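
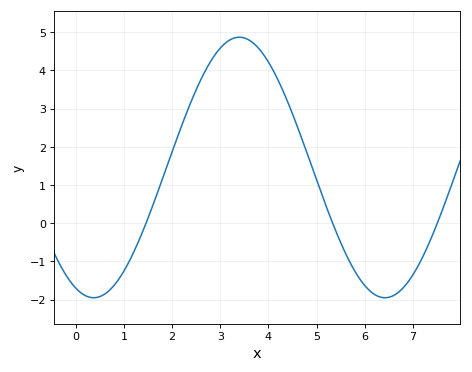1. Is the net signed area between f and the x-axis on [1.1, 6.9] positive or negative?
positive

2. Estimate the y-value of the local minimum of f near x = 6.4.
-1.95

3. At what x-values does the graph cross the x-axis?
1.46, 5.33, 7.5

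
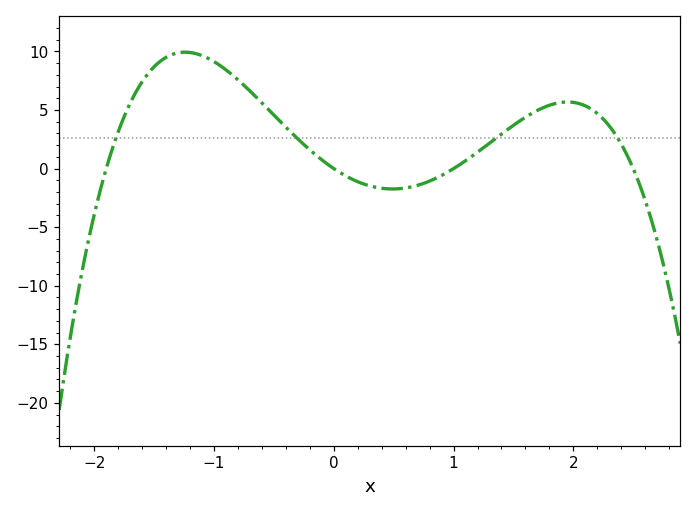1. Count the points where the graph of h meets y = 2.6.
4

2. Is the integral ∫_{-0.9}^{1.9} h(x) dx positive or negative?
positive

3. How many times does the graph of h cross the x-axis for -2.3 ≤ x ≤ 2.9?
4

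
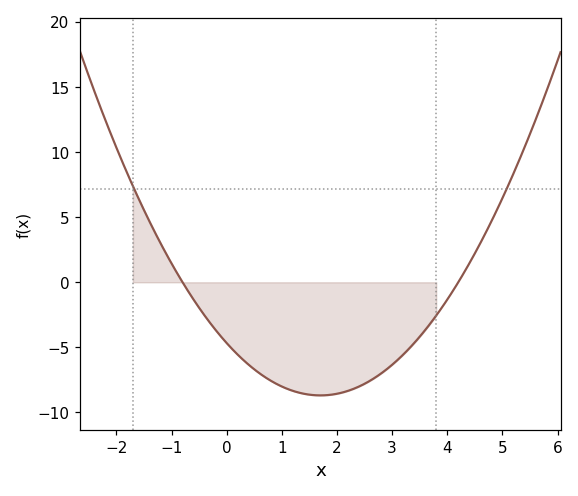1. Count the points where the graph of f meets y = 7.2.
2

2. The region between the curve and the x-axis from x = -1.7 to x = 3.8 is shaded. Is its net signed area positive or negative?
negative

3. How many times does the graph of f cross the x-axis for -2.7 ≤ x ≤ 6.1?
2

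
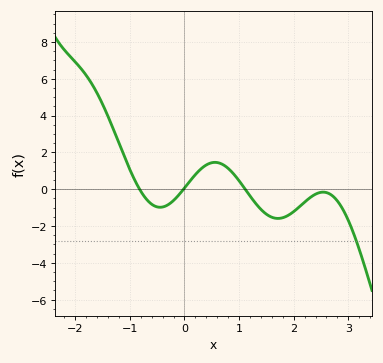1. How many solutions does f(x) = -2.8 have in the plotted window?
1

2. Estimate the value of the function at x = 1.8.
-1.6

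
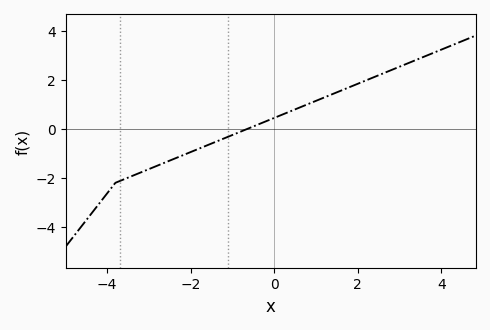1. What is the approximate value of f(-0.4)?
0.2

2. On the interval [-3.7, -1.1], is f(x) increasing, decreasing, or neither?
increasing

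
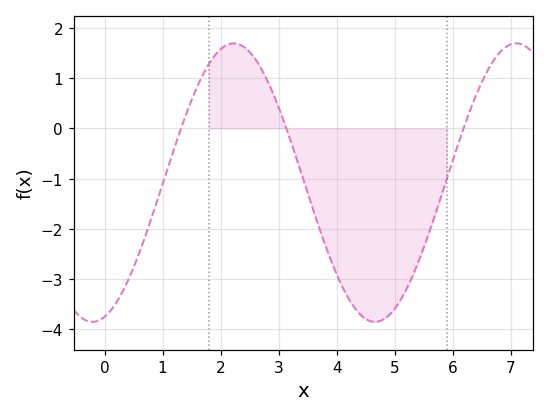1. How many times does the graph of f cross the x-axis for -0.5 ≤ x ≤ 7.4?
3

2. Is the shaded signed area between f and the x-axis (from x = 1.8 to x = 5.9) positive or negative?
negative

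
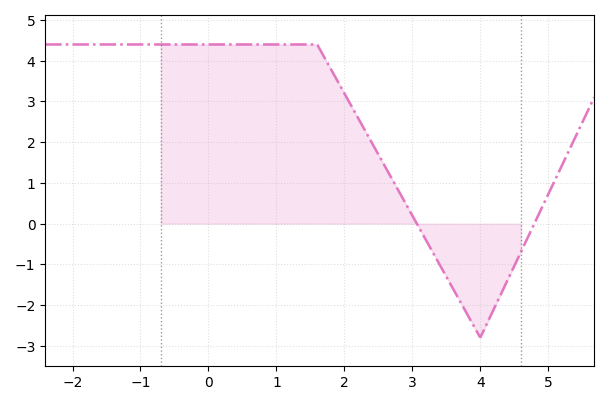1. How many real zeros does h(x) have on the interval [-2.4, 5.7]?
2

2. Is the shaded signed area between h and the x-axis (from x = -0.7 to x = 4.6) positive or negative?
positive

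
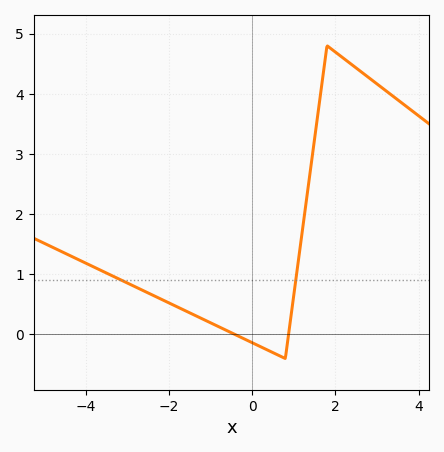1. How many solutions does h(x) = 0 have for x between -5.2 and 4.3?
2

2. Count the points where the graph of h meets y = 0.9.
2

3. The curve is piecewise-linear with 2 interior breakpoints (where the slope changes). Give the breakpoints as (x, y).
(0.8, -0.4); (1.8, 4.8)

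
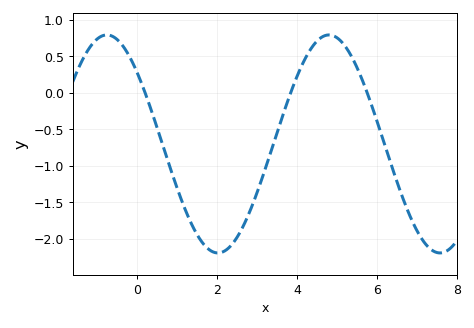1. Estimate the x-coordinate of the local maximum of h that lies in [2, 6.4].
4.8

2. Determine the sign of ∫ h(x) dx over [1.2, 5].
negative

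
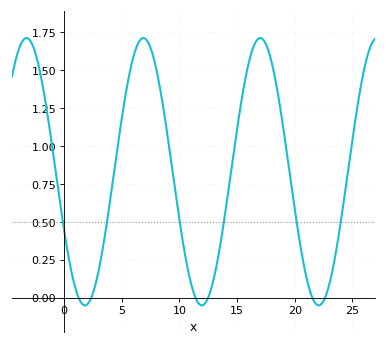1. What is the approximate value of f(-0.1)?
0.5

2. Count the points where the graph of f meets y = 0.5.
6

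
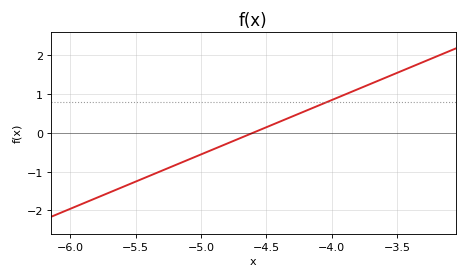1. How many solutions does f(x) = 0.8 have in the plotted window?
1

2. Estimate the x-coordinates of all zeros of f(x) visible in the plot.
-4.6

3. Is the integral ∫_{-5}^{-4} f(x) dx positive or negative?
positive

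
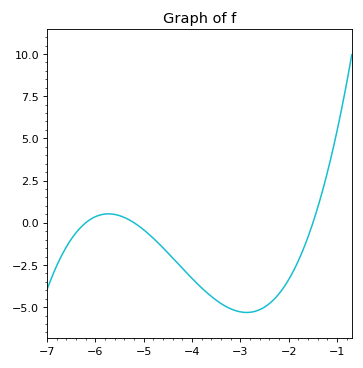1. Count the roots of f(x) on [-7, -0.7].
3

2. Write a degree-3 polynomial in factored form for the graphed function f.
y = 0.5(x + 6.2)(x + 5.2)(x + 1.5)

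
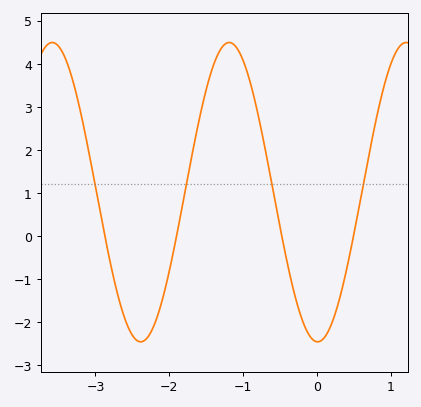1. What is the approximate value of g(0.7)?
1.82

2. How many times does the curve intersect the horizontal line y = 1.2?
4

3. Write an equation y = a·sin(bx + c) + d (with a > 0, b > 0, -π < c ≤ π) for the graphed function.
y = 3.48sin(2.62x - 1.6) + 1.01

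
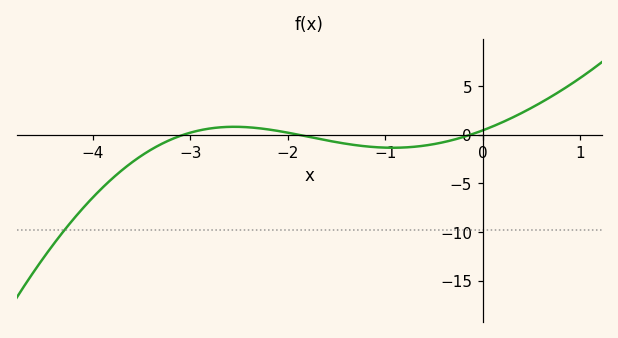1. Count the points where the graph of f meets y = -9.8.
1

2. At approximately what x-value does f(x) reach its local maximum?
-2.55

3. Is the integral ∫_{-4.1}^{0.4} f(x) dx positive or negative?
negative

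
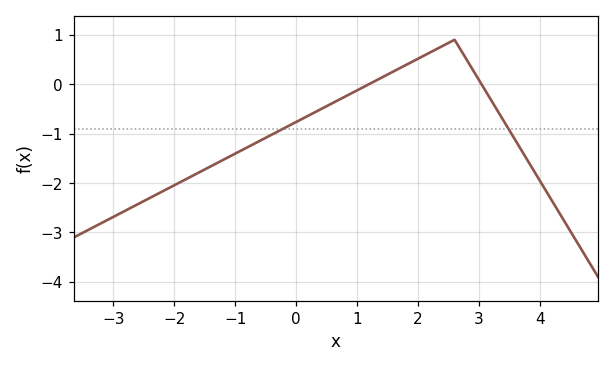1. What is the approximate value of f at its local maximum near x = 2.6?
0.898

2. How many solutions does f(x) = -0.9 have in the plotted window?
2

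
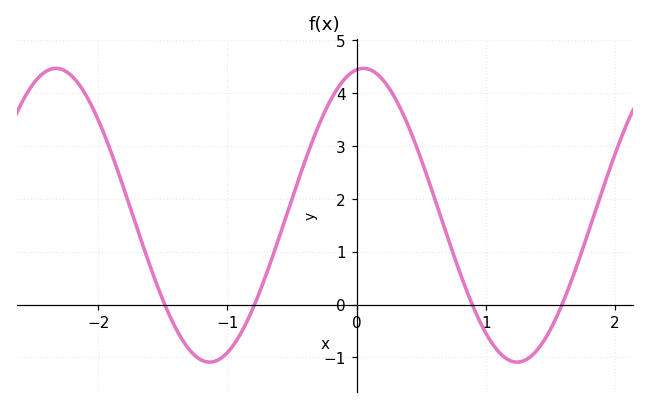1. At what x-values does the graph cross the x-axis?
-1.48, -0.79, 0.895, 1.59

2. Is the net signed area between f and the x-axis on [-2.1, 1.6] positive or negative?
positive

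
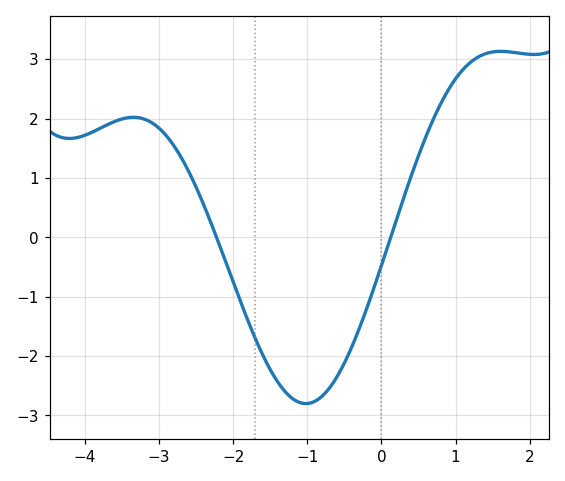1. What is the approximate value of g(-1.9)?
-1.1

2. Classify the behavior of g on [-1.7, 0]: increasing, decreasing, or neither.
neither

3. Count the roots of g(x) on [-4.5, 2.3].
2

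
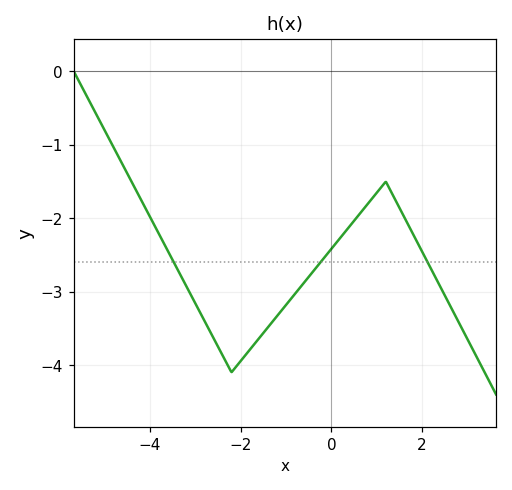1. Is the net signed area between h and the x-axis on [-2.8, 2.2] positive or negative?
negative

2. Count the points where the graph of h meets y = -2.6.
3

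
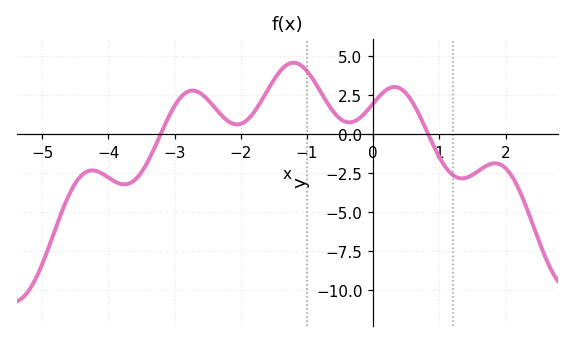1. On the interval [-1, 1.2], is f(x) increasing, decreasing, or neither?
neither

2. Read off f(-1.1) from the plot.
4.4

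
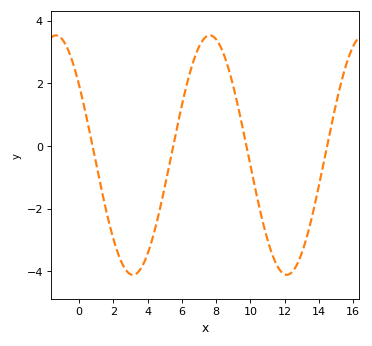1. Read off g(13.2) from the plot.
-3.07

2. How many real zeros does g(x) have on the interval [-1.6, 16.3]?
4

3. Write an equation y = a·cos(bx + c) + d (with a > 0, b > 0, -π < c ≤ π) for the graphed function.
y = 3.82cos(0.7x + 0.94) - 0.29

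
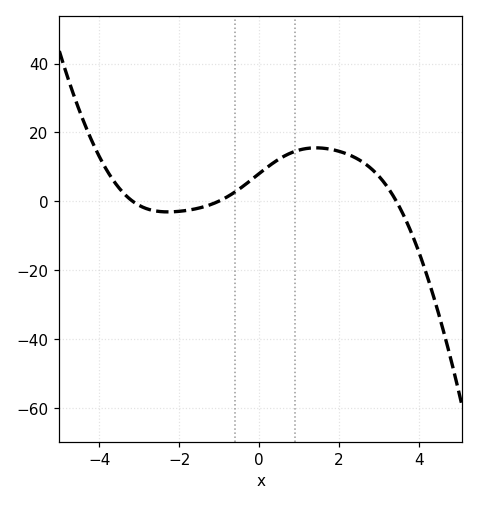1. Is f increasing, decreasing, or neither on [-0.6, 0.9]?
increasing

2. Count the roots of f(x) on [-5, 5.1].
3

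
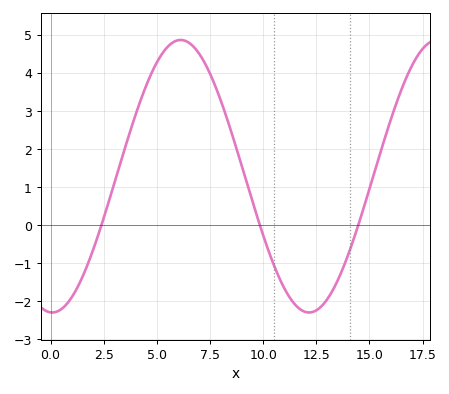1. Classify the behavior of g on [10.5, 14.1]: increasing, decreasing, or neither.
neither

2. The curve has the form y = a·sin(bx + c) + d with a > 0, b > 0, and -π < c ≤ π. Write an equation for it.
y = 3.58sin(0.52x - 1.61) + 1.28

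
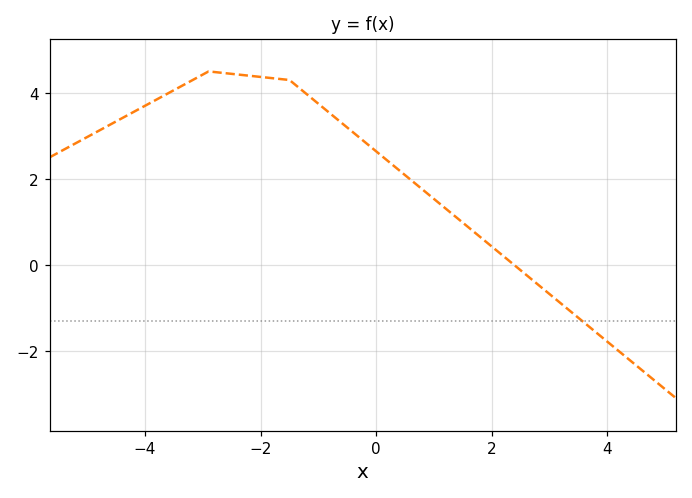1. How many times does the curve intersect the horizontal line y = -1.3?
1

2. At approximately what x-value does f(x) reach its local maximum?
-2.8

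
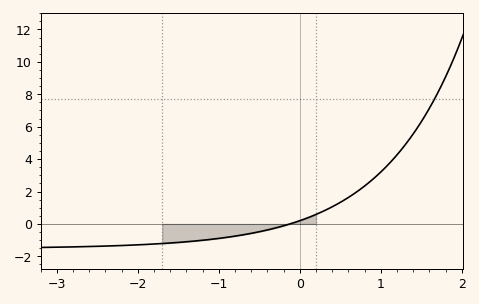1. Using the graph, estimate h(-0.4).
-0.372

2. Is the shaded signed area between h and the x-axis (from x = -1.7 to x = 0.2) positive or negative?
negative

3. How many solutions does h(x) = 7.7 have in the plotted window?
1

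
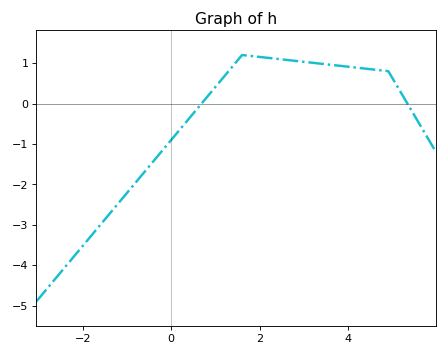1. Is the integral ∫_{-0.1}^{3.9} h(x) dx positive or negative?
positive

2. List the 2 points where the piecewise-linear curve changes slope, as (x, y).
(1.6, 1.2); (4.9, 0.8)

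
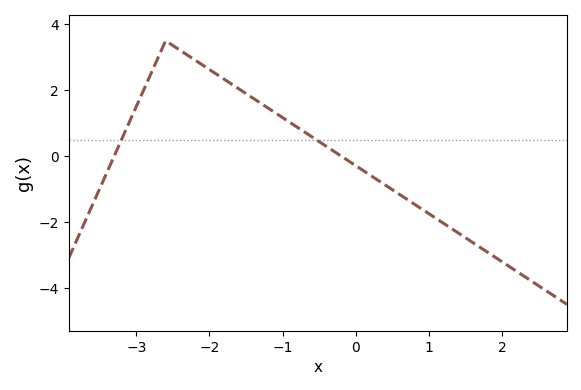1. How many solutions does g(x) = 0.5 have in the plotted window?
2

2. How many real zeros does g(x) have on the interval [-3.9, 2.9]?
2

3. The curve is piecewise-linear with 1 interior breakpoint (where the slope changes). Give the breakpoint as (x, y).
(-2.6, 3.5)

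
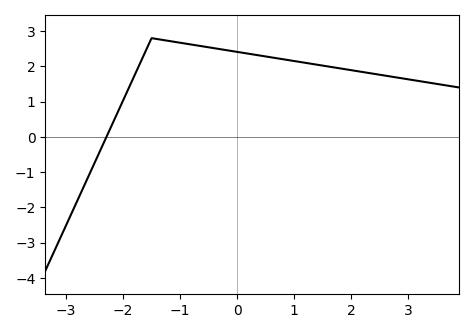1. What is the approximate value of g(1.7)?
1.97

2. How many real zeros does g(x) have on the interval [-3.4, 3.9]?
1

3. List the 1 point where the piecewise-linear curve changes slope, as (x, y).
(-1.5, 2.8)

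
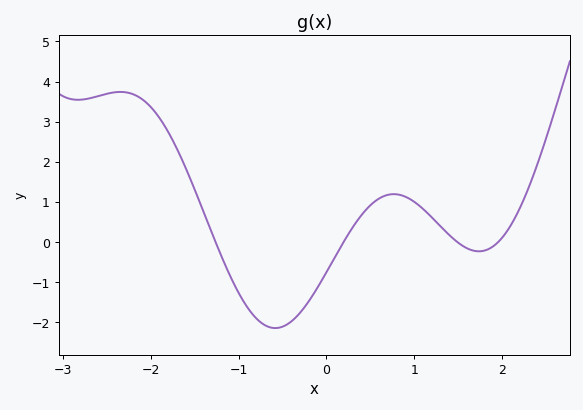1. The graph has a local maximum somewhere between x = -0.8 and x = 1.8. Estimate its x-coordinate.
0.8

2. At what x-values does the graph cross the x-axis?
-1.3, 0.2, 1.5, 2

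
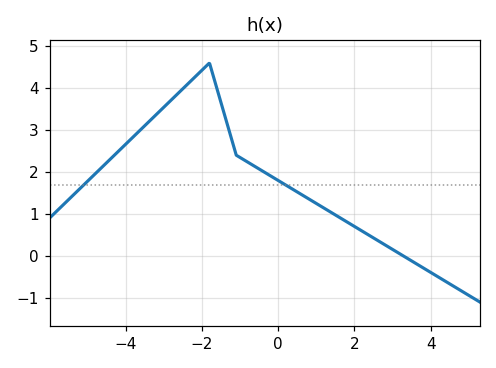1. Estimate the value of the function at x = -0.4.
2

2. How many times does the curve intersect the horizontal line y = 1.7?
2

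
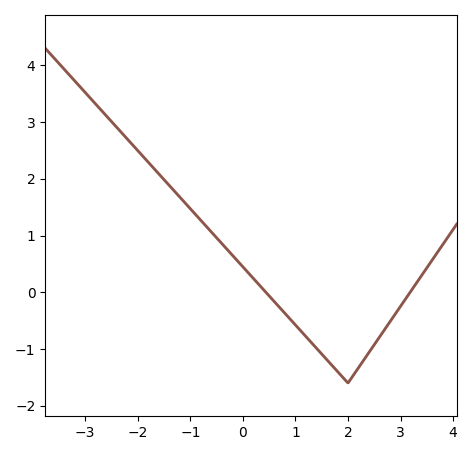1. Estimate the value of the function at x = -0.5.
1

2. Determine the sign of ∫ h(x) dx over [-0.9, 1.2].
positive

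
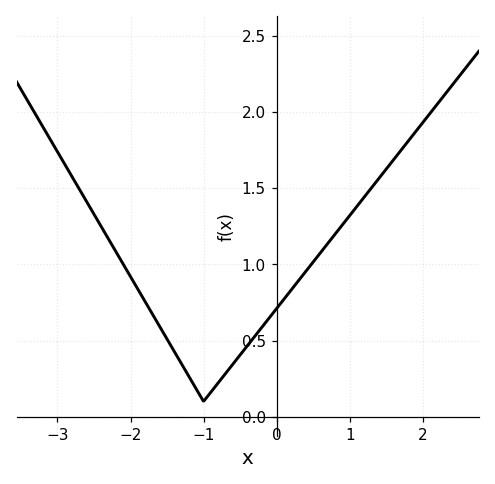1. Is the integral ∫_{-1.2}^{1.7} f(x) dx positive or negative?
positive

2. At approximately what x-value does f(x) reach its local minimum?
-1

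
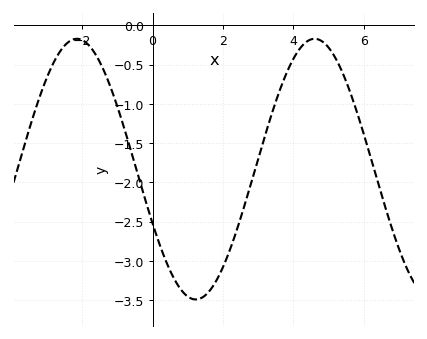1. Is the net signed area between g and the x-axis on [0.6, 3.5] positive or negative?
negative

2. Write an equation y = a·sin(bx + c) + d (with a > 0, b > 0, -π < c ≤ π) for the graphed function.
y = 1.66sin(0.93x - 2.7) - 1.83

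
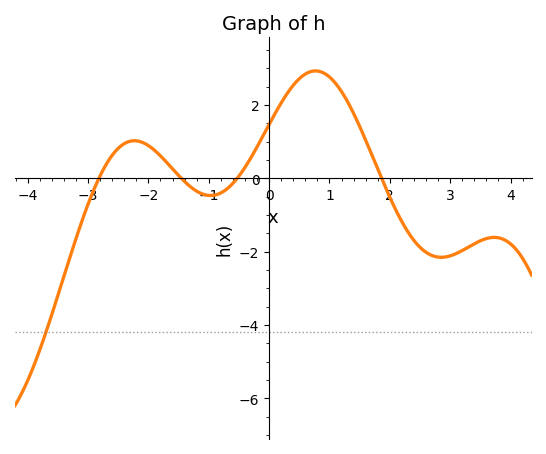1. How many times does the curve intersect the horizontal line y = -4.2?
1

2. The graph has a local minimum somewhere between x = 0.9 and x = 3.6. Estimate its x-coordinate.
2.85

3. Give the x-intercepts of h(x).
-2.82, -1.45, -0.53, 1.86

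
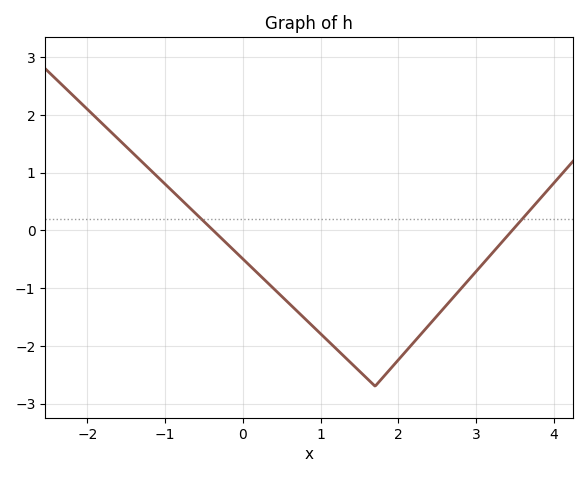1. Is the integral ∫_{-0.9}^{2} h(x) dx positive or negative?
negative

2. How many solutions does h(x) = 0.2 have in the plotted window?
2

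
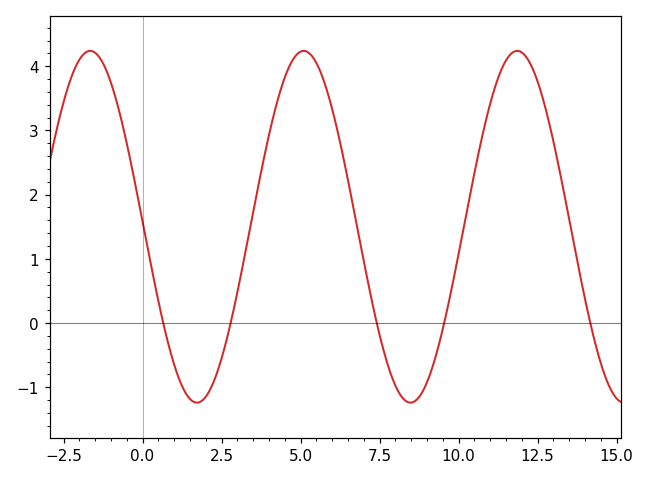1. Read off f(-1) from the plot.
3.7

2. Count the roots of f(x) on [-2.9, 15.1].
5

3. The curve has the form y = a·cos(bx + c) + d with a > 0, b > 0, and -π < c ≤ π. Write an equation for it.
y = 2.74cos(0.93x + 1.5) + 1.5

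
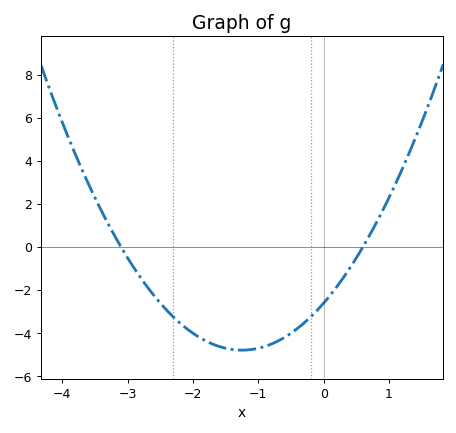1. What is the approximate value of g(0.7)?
0.6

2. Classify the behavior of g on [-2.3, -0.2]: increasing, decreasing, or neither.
neither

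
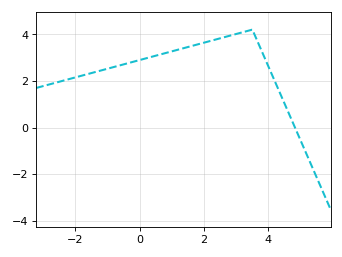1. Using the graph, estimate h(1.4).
3.42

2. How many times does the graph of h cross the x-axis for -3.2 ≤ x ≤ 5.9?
1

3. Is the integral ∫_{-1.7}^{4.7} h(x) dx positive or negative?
positive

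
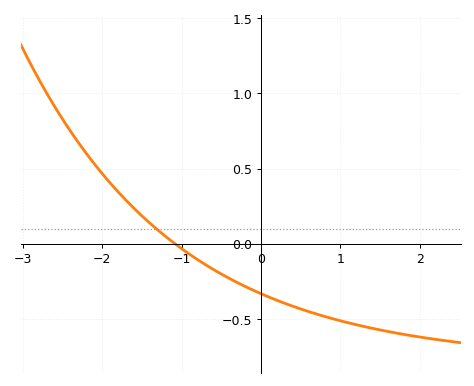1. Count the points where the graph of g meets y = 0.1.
1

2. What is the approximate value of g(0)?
-0.35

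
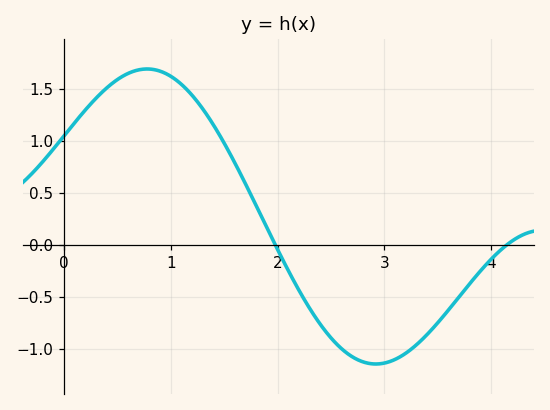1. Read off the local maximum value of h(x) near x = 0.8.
1.69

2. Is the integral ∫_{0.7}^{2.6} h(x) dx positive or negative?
positive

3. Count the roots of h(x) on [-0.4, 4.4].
2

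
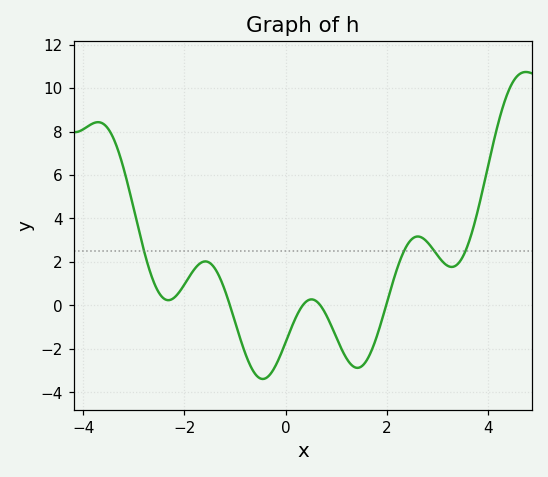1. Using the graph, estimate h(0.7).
0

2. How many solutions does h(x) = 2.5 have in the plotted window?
4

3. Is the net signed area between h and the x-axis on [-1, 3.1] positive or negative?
negative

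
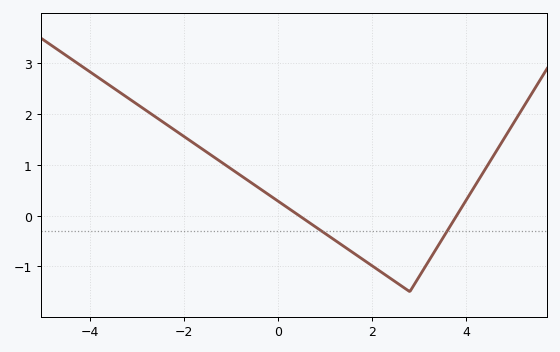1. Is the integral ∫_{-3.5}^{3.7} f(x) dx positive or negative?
positive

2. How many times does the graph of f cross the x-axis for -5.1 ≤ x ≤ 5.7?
2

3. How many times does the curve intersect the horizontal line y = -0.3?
2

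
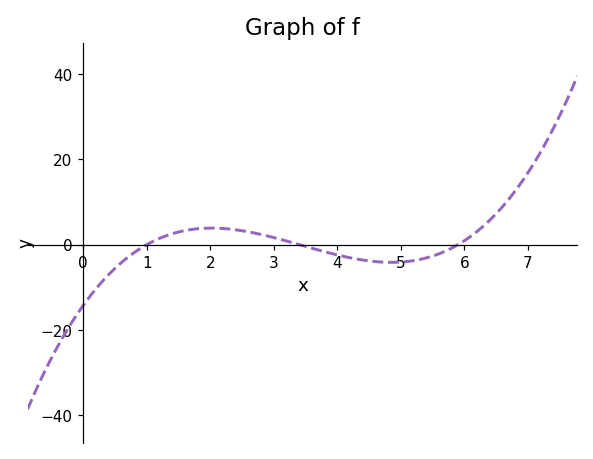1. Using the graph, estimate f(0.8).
-1.88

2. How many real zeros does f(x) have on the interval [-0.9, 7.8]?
3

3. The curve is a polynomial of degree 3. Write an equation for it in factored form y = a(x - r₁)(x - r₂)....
y = 0.71(x - 1)(x - 3.4)(x - 5.9)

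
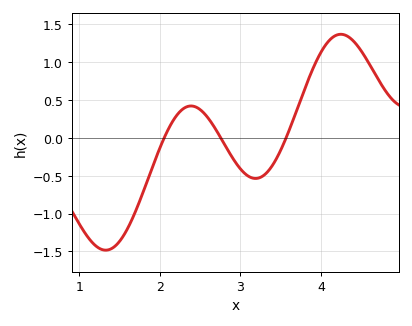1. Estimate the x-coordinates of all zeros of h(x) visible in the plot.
2.06, 2.76, 3.57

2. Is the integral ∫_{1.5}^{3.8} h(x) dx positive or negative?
negative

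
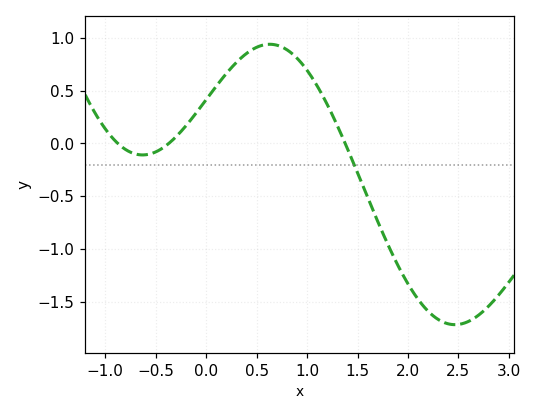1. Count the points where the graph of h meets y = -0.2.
1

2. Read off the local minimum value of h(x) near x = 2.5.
-1.72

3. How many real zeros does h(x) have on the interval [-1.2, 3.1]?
3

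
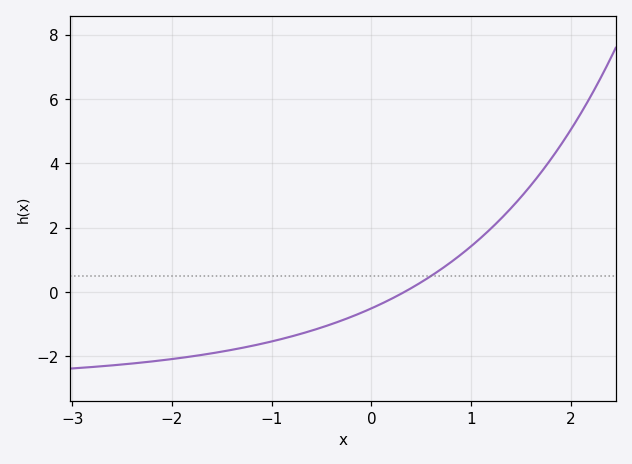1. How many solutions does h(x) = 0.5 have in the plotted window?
1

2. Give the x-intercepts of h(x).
0.3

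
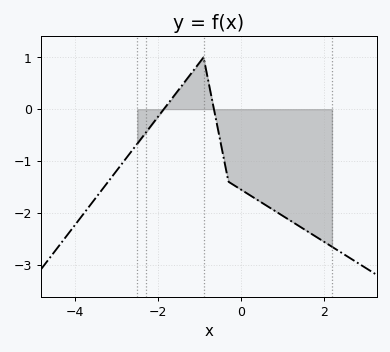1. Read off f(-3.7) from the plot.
-1.9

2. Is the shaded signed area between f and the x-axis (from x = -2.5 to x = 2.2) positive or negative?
negative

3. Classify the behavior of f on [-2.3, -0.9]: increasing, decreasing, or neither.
increasing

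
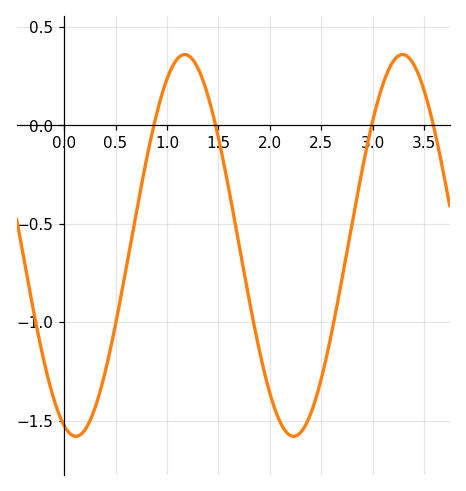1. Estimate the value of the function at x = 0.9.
0.05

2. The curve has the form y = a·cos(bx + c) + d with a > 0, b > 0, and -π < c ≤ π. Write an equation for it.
y = 0.97cos(3x + 2.8) - 0.61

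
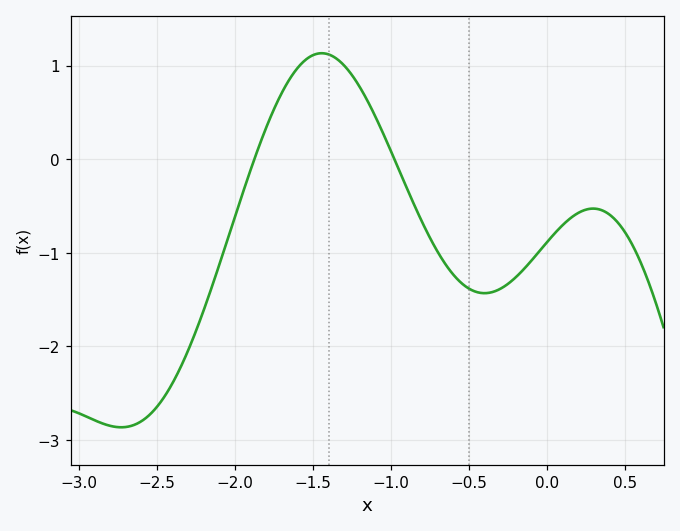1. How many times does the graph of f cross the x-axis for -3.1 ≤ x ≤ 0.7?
2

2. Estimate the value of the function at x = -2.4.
-2.4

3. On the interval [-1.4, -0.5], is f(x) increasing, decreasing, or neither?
decreasing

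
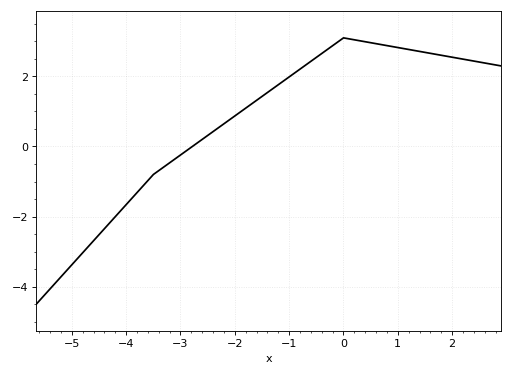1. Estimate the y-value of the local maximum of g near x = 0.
3.1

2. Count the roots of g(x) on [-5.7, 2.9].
1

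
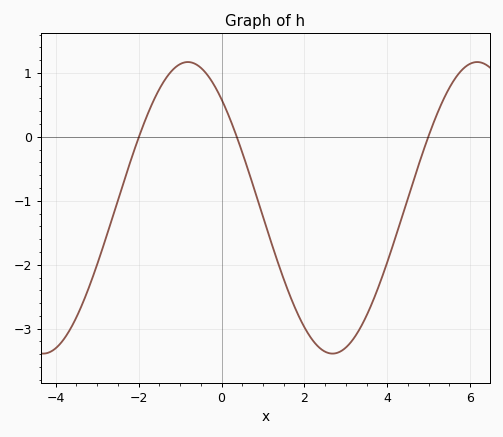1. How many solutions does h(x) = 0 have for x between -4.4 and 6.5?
3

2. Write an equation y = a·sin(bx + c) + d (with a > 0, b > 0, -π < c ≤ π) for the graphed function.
y = 2.28sin(0.9x + 2.3) - 1.11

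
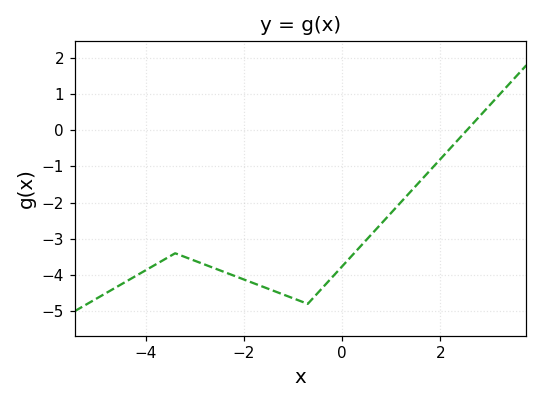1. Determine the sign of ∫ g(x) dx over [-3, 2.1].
negative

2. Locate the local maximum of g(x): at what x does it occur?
-3.4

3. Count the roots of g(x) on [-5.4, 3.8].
1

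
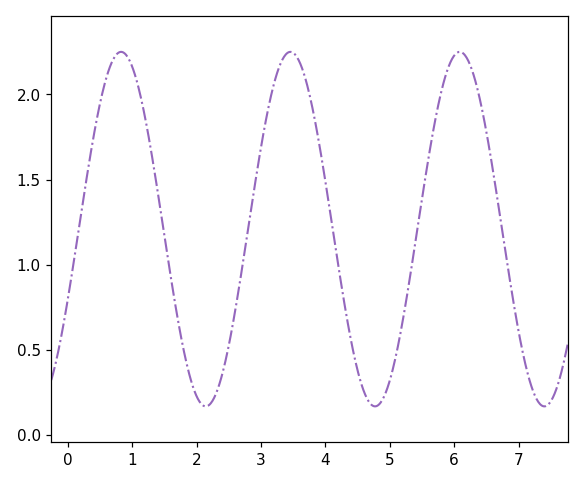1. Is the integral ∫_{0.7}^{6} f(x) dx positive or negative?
positive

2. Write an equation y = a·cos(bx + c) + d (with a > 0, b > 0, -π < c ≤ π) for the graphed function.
y = 1.04cos(2.39x - 1.98) + 1.21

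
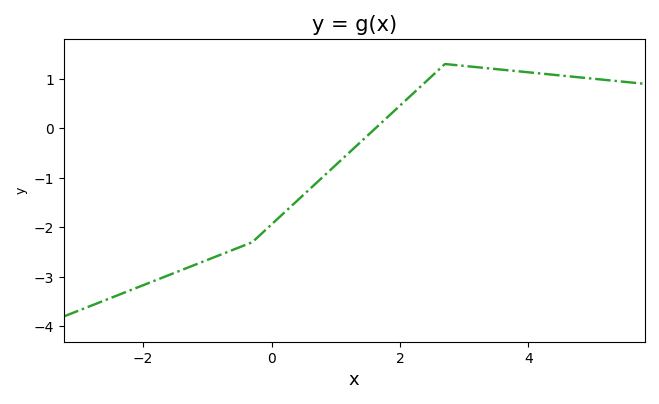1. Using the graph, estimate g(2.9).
1.27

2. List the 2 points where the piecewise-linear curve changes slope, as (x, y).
(-0.3, -2.3); (2.7, 1.3)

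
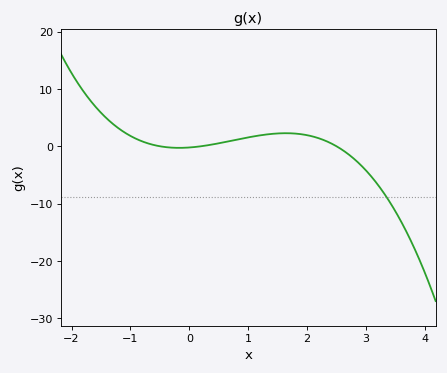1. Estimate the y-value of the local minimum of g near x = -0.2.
-0.28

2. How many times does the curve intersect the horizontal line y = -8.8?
1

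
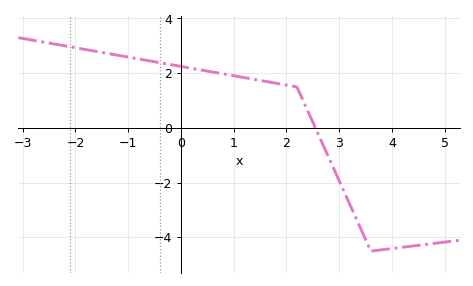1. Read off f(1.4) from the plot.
1.8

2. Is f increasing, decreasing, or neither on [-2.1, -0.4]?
decreasing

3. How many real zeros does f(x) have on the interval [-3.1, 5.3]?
1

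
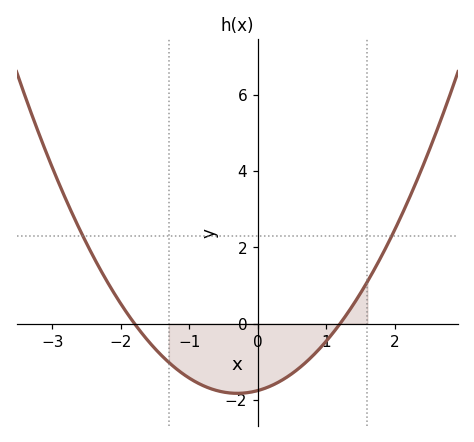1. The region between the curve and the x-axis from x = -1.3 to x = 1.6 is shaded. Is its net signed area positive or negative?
negative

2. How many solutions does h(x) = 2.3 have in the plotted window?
2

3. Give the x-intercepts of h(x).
-1.8, 1.2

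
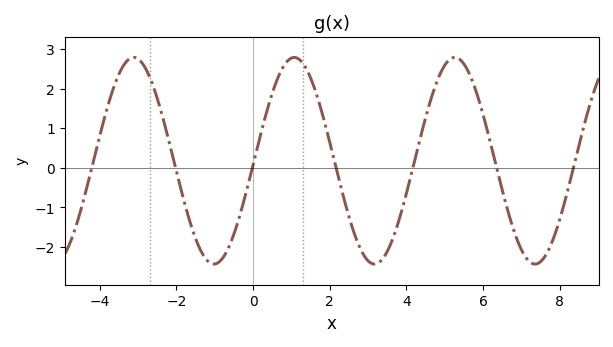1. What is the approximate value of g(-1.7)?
-1.2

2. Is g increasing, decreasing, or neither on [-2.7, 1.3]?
neither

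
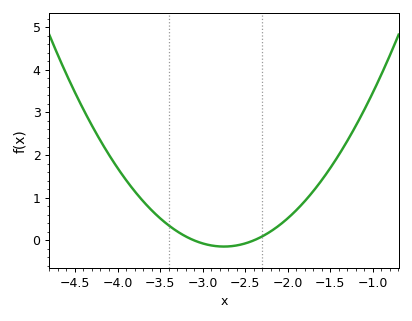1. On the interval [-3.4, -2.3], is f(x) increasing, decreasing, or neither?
neither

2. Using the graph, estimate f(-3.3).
0.2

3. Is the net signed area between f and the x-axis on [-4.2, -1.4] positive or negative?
positive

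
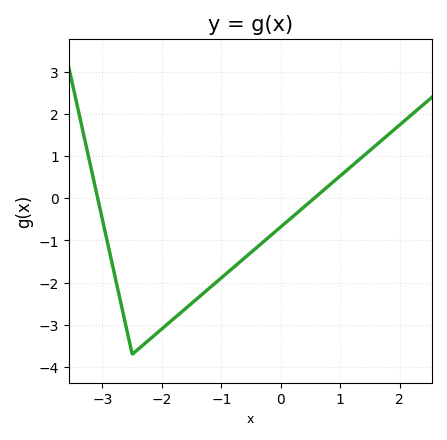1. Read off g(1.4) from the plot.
1.01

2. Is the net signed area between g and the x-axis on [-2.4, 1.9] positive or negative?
negative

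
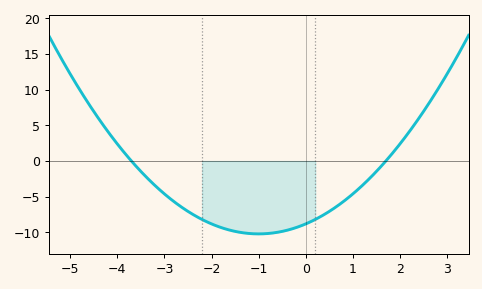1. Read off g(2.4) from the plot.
6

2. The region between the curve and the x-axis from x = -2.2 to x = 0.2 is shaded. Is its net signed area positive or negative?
negative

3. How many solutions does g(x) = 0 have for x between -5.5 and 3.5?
2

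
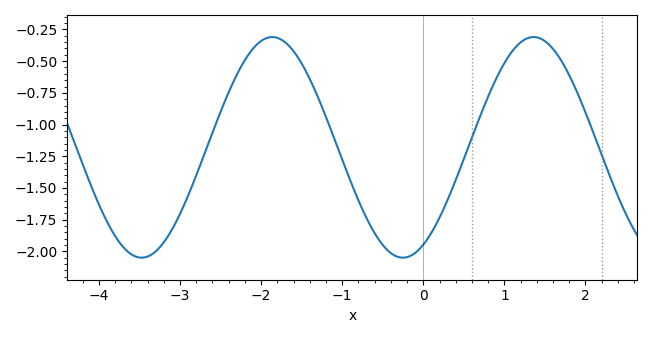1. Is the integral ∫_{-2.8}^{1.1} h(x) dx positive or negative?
negative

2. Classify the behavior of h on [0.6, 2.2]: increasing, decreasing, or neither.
neither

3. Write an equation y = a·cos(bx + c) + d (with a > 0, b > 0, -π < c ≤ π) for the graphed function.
y = 0.87cos(1.9x - 2.7) - 1.18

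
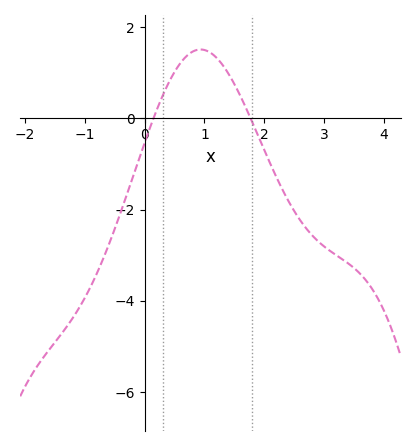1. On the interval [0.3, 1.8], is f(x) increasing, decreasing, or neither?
neither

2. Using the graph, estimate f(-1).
-4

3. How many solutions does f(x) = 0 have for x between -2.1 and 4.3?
2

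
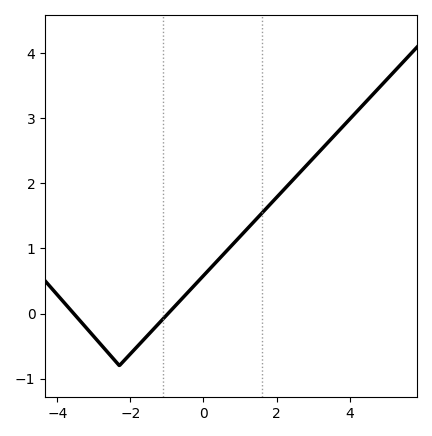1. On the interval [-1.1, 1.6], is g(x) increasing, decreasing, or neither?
increasing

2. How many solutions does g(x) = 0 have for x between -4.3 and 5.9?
2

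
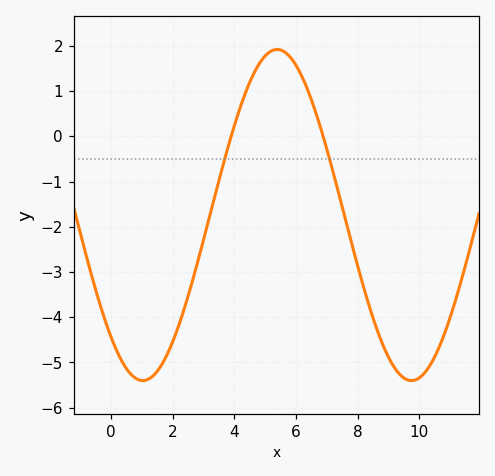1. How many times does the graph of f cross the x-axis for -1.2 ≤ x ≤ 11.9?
2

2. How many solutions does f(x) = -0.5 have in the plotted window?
2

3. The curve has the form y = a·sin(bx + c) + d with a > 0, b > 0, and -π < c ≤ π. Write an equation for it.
y = 3.66sin(0.72x - 2.31) - 1.74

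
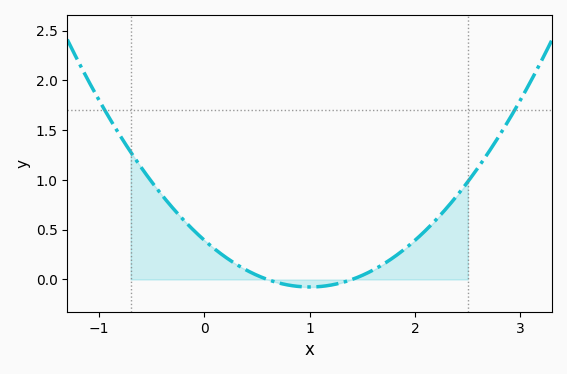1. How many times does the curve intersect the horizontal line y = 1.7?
2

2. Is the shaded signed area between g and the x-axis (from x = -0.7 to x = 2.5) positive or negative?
positive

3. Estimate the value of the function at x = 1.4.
0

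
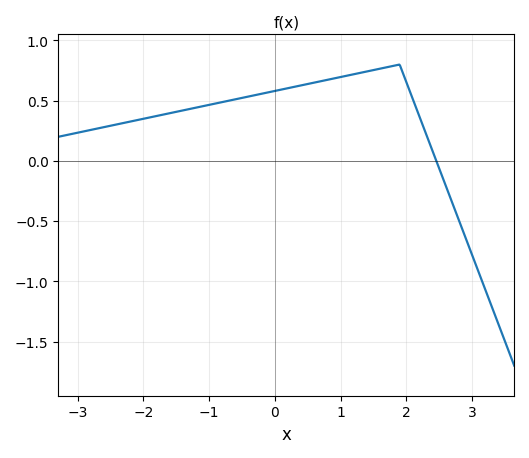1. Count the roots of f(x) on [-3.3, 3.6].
1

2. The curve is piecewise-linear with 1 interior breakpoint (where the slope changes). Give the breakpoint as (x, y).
(1.9, 0.8)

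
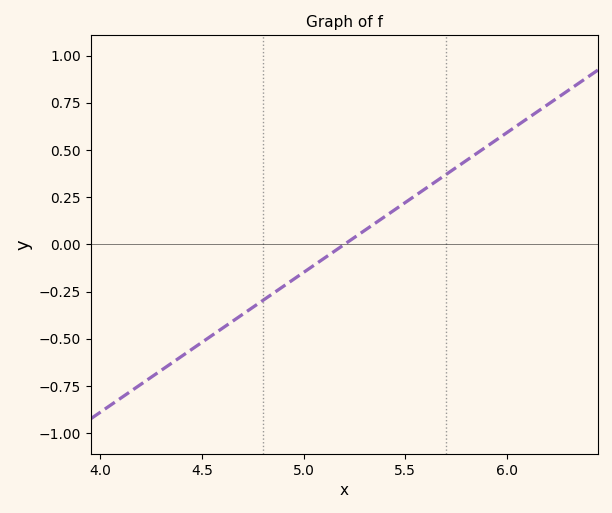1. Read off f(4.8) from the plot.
-0.296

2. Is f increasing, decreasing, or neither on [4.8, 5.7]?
increasing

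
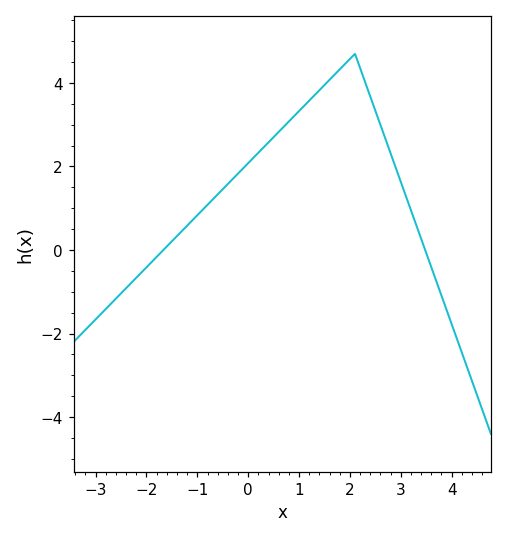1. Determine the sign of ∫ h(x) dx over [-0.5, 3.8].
positive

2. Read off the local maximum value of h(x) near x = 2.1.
4.7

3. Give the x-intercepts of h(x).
-1.67, 3.48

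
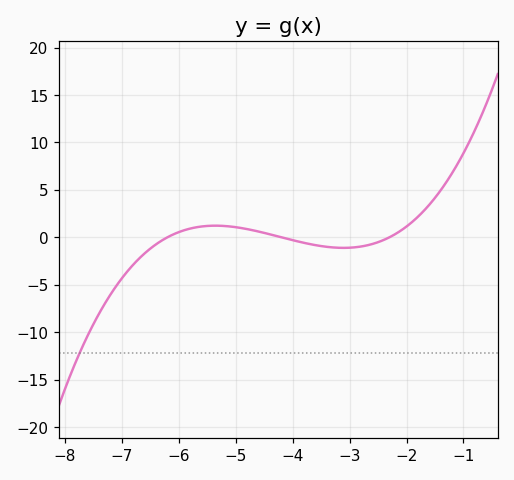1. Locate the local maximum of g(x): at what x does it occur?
-5.4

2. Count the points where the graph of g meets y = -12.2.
1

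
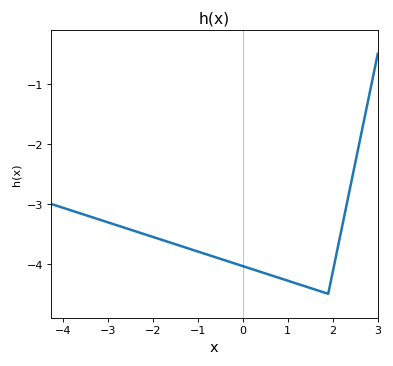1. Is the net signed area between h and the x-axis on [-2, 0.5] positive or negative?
negative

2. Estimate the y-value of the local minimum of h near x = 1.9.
-4.5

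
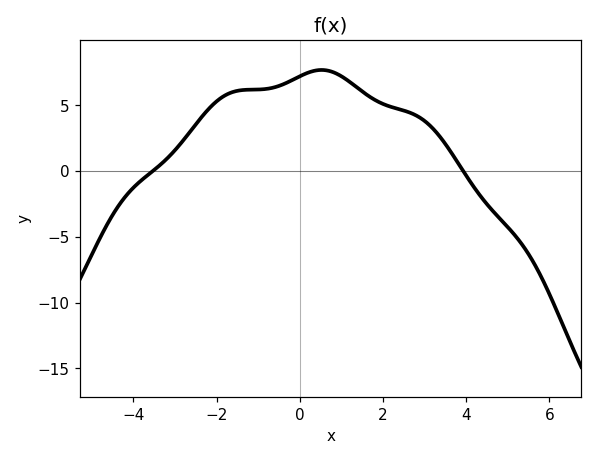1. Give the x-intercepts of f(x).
-3.6, 4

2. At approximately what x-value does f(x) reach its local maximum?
0.6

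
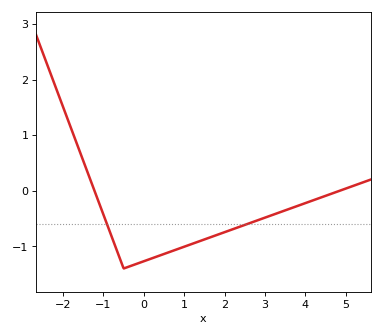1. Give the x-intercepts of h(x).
-1.22, 4.85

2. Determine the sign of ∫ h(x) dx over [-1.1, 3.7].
negative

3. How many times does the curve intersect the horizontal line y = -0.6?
2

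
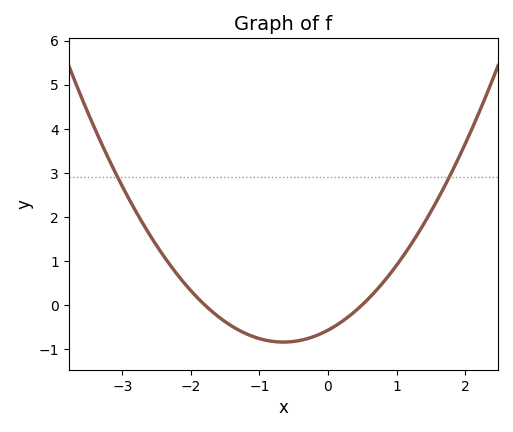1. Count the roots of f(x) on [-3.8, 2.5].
2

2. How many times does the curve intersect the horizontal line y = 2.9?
2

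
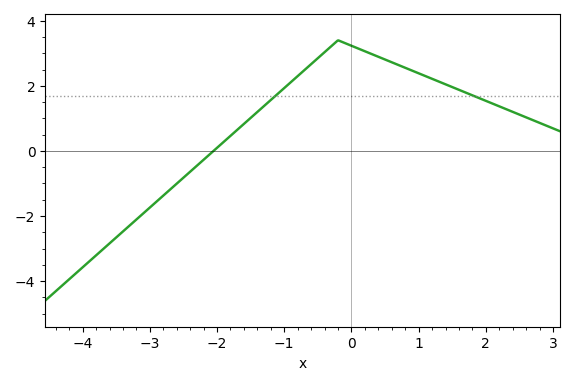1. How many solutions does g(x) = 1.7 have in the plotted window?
2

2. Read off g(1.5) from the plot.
1.96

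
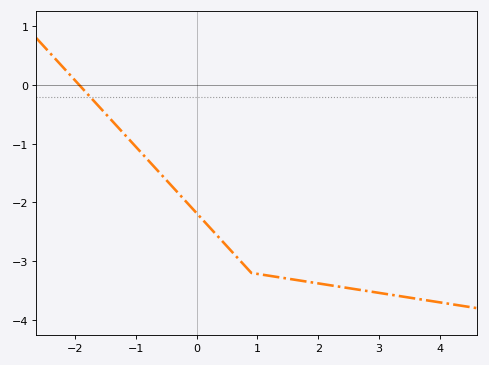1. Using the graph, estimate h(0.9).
-3.2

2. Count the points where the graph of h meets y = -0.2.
1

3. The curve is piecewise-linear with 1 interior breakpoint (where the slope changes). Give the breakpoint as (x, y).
(0.9, -3.2)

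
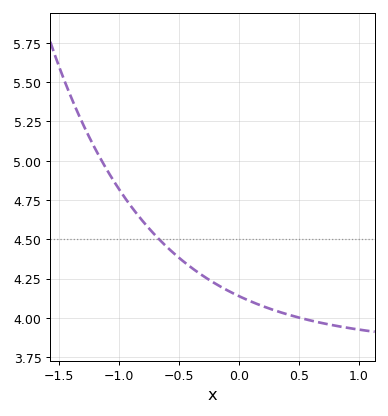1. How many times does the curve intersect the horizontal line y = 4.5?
1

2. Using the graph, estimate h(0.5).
4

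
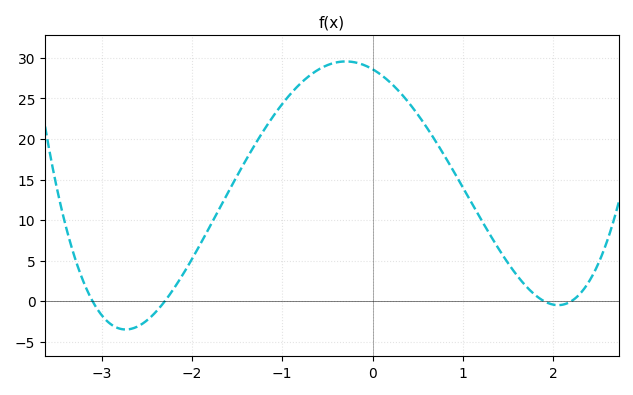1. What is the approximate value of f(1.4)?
6.39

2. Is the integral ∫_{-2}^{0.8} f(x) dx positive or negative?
positive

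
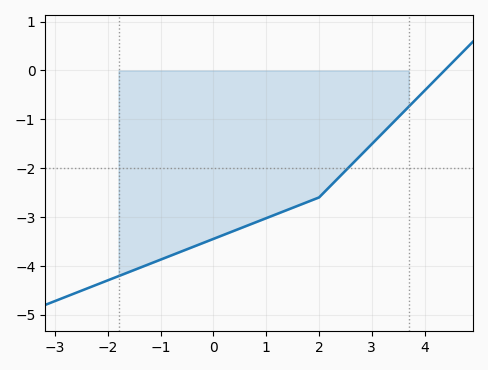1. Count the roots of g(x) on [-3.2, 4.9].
1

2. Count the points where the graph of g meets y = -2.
1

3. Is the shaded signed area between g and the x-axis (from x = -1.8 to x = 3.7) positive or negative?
negative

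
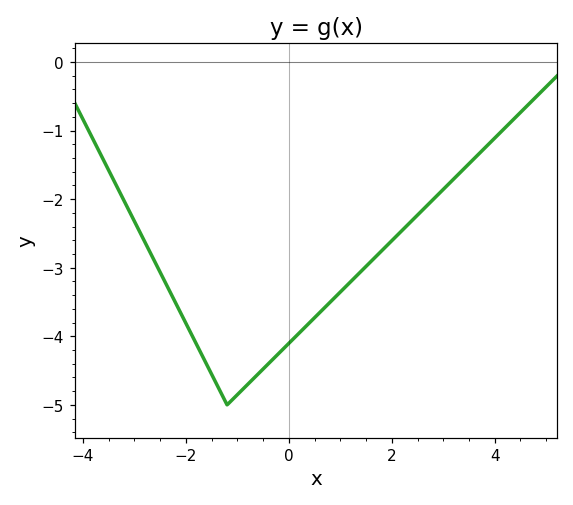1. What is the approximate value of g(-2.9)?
-2.47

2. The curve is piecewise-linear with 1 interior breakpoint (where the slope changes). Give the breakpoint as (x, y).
(-1.2, -5)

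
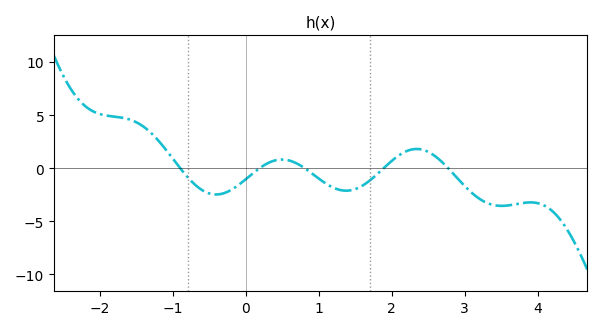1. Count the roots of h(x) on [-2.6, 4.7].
5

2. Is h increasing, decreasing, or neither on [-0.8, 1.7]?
neither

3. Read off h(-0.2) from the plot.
-2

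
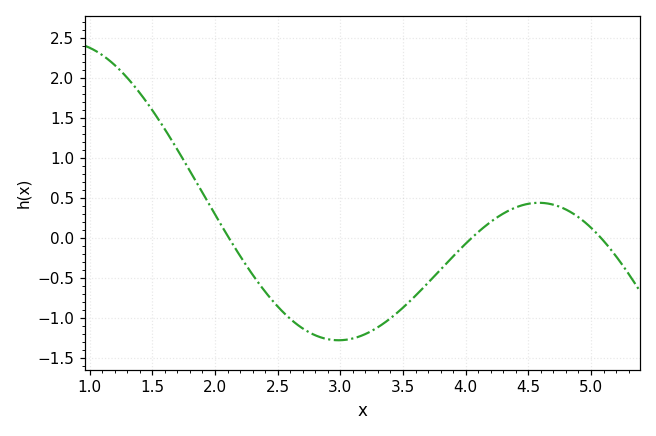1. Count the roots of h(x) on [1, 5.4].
3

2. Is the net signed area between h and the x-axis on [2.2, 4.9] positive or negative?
negative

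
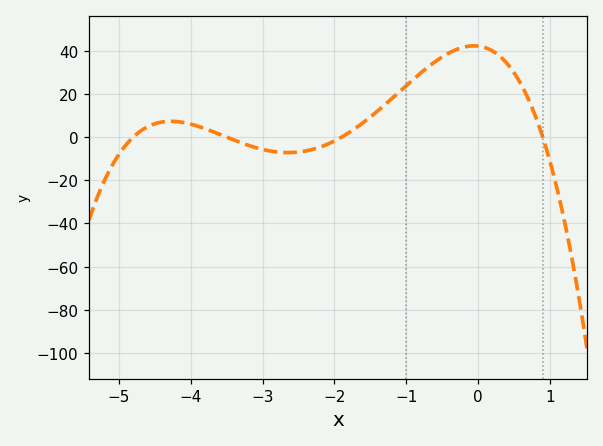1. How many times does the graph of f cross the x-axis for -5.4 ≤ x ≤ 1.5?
4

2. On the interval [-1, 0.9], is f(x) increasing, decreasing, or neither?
neither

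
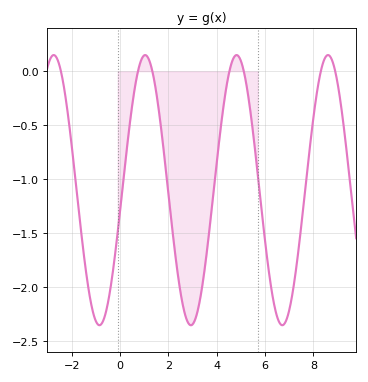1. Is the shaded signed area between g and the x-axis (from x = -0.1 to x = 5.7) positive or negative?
negative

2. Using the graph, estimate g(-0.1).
-1.49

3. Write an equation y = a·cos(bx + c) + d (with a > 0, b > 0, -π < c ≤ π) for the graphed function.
y = 1.25cos(1.66x - 1.72) - 1.1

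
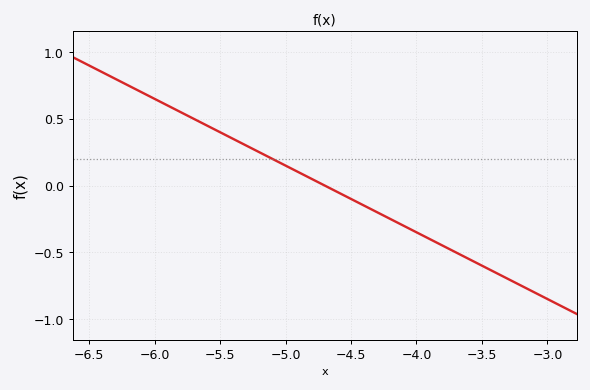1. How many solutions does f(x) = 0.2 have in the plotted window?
1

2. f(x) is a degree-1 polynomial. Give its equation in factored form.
y = -0.5(x + 4.7)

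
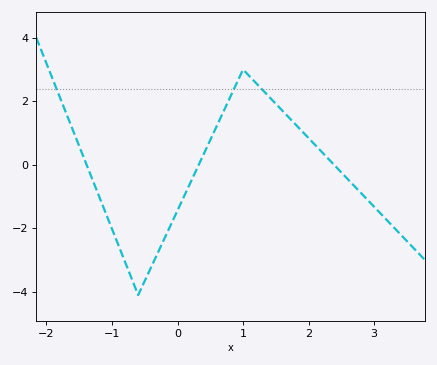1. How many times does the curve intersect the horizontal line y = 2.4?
3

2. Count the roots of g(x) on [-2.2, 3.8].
3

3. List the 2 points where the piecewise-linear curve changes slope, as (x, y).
(-0.6, -4.1); (1, 3)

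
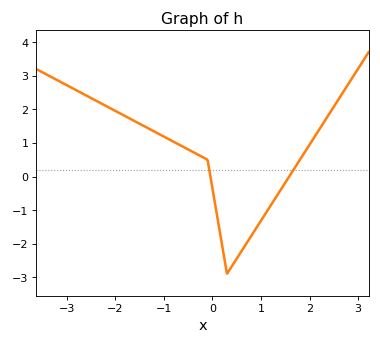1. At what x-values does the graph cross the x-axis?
-0.041, 1.58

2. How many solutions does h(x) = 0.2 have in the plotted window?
2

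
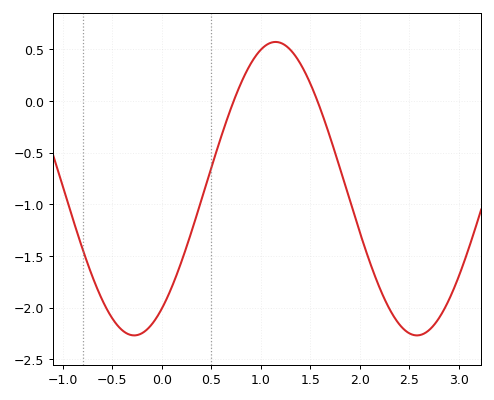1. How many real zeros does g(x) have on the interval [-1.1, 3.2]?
2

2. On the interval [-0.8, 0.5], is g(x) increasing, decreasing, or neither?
neither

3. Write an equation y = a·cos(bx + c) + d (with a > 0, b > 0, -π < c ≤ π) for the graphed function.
y = 1.42cos(2.2x - 2.53) - 0.85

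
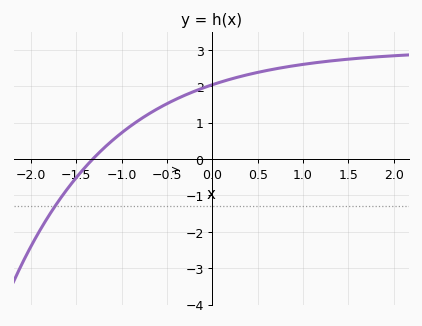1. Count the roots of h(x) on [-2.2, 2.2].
1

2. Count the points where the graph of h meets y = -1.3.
1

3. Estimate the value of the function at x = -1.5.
-0.514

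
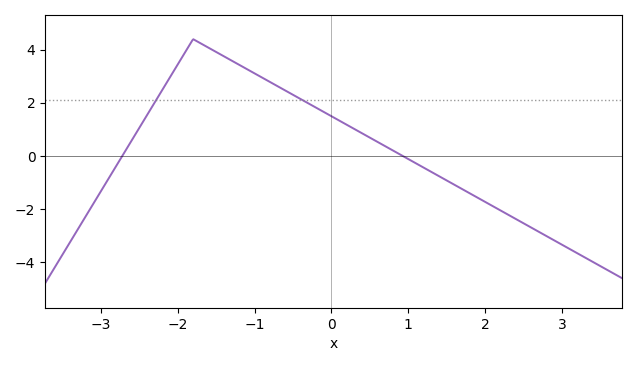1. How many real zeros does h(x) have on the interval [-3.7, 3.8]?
2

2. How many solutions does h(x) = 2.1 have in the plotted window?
2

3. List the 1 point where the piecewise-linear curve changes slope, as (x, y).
(-1.8, 4.4)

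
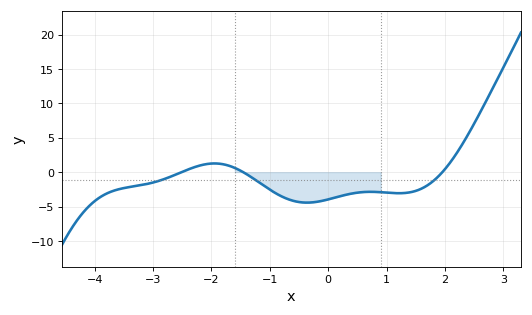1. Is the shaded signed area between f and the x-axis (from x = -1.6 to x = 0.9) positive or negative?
negative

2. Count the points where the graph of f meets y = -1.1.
3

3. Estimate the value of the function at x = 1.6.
-2.4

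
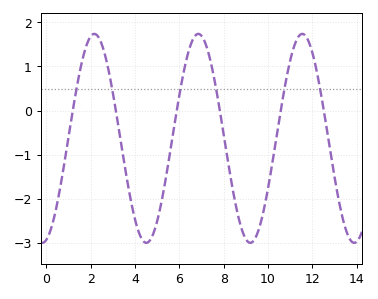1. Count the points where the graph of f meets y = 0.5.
6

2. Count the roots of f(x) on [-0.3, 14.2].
6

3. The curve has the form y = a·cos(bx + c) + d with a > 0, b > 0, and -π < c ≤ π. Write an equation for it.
y = 2.37cos(1.3x - 2.9) - 0.63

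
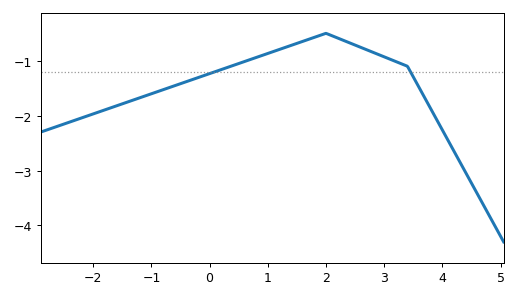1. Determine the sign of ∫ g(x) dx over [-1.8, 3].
negative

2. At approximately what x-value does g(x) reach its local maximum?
2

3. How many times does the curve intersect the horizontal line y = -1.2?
2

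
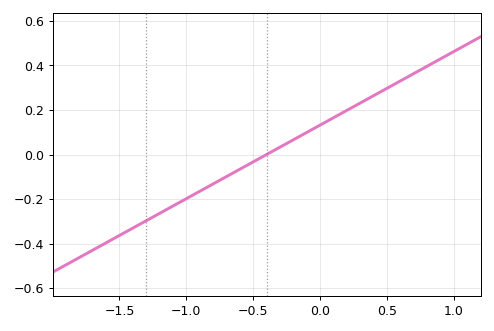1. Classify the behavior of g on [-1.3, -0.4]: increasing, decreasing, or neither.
increasing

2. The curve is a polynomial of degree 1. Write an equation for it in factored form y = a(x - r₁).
y = 0.33(x + 0.4)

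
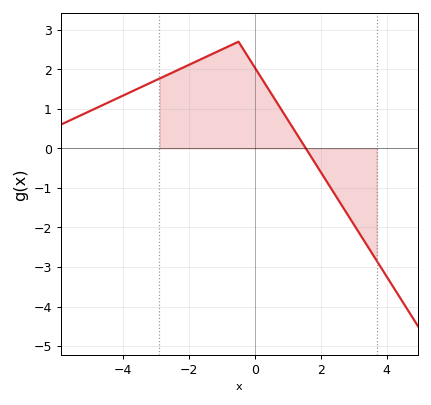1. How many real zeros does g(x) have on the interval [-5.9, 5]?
1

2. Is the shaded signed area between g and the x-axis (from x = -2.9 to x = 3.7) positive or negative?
positive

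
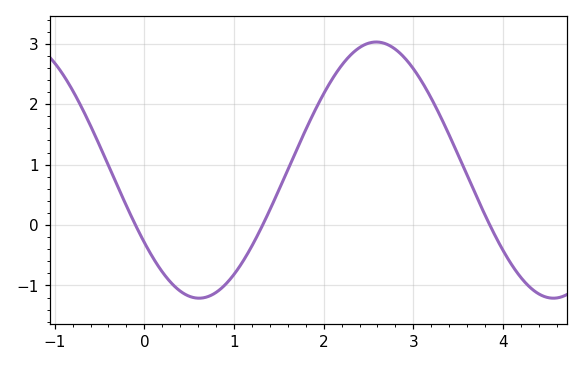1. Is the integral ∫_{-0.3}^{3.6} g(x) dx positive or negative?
positive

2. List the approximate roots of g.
-0.098, 1.32, 3.85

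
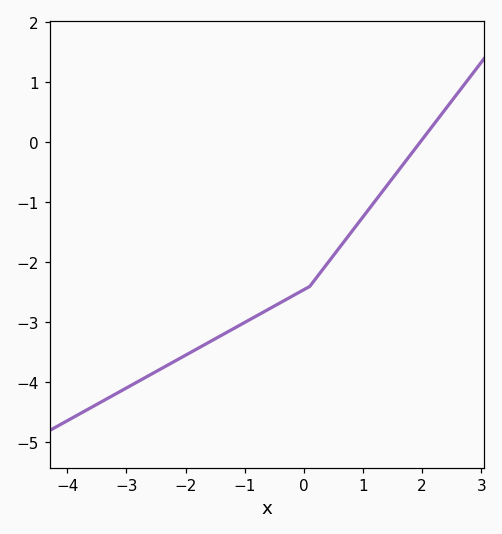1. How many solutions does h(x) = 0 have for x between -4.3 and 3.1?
1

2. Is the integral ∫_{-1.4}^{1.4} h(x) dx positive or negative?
negative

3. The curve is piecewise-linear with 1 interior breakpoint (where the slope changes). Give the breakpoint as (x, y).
(0.1, -2.4)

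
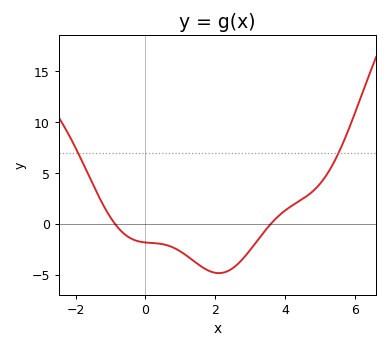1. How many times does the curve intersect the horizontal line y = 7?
2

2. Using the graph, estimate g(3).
-2.57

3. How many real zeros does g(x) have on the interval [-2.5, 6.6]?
2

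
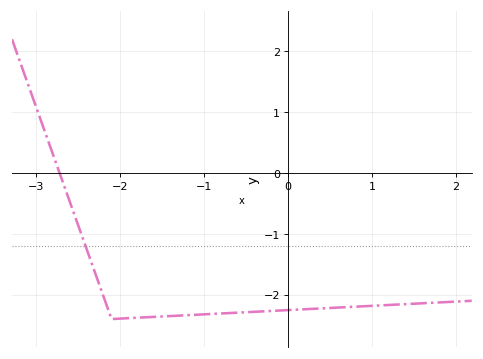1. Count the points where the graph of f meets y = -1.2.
1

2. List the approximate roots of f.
-2.72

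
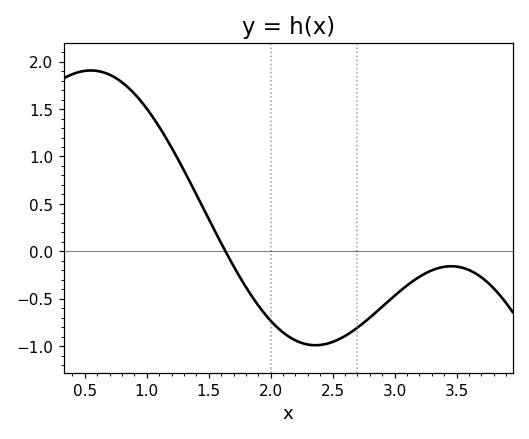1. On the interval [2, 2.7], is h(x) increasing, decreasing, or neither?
neither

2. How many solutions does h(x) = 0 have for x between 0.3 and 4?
1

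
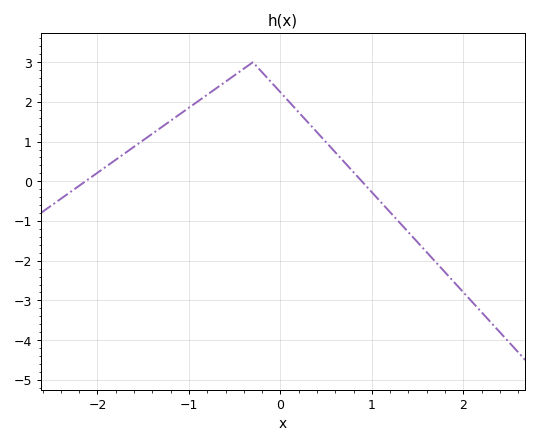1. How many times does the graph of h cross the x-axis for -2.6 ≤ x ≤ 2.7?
2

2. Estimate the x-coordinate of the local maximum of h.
-0.3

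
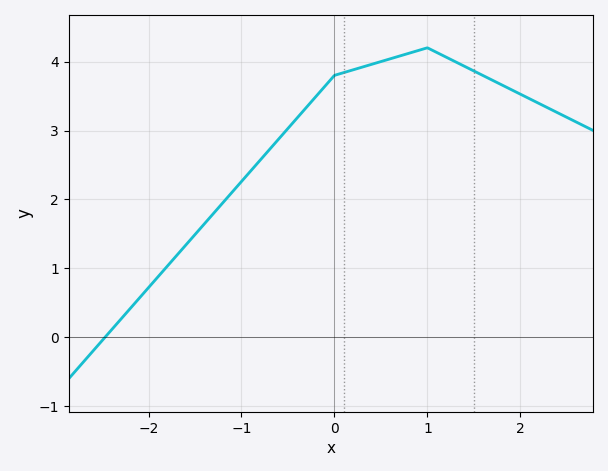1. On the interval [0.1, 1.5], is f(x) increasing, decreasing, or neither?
neither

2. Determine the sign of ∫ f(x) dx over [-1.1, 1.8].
positive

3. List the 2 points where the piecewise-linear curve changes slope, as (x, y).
(0, 3.8); (1, 4.2)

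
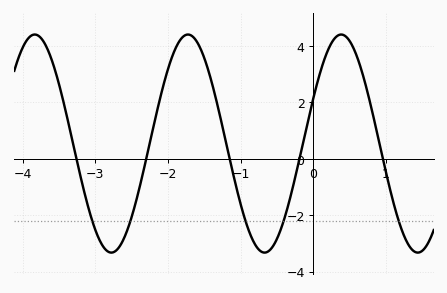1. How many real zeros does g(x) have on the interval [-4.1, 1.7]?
5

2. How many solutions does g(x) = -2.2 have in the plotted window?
5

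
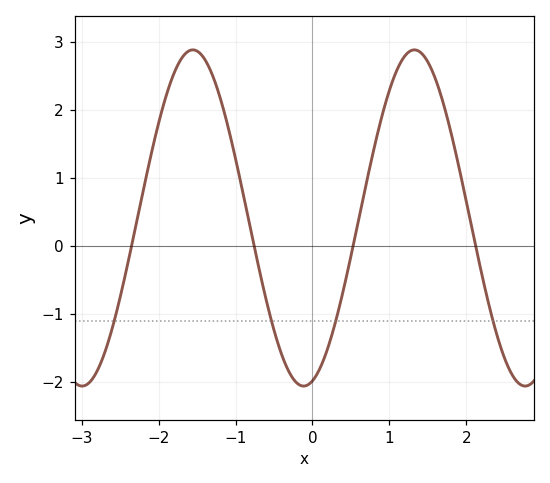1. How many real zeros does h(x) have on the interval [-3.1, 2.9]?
4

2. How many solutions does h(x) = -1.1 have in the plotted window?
4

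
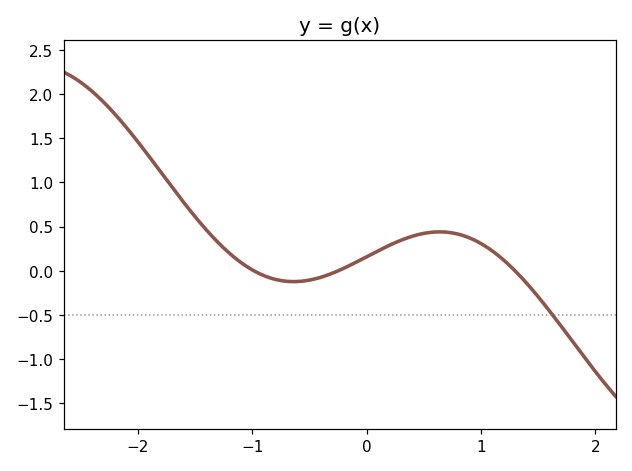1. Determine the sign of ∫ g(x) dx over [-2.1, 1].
positive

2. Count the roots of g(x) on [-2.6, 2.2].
3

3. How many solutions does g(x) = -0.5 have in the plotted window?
1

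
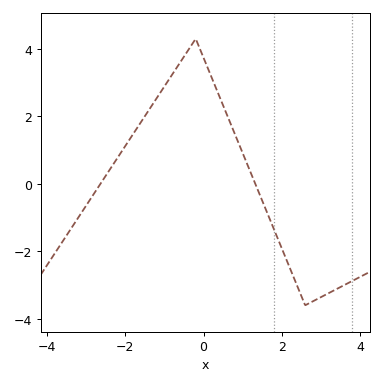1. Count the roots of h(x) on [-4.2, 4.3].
2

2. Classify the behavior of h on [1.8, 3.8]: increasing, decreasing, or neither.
neither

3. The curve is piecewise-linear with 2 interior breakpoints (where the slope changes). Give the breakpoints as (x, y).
(-0.2, 4.3); (2.6, -3.6)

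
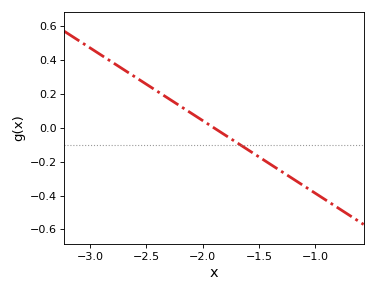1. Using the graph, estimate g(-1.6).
-0.12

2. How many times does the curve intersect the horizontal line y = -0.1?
1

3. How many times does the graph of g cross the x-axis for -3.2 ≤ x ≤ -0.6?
1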